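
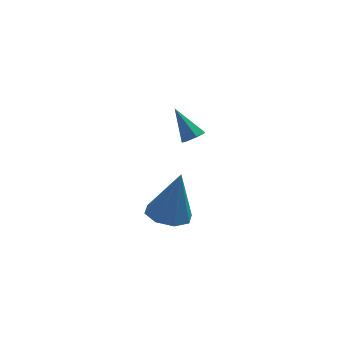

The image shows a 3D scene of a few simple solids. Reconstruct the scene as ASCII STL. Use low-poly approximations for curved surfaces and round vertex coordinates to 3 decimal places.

solid 
facet normal 0.418 -0.491 -0.764
outer loop
vertex 2.541 3.697 -3.864
vertex 2.087 3.436 -3.945
vertex 2.246 3.897 -4.154
endloop
endfacet
facet normal 0.492 0.865 0.096
outer loop
vertex 2.541 3.697 -3.864
vertex 2.246 3.897 -4.154
vertex 1.433 4.204 -2.755
endloop
endfacet
facet normal 0.420 -0.491 -0.763
outer loop
vertex 2.246 3.897 -4.154
vertex 2.087 3.436 -3.945
vertex 1.831 3.75 -4.288
endloop
endfacet
facet normal -0.219 0.919 -0.329
outer loop
vertex 2.246 3.897 -4.154
vertex 1.831 3.75 -4.288
vertex 1.433 4.204 -2.755
endloop
endfacet
facet normal 0.419 -0.492 -0.763
outer loop
vertex 1.831 3.75 -4.288
vertex 2.087 3.436 -3.945
vertex 1.609 3.367 -4.163
endloop
endfacet
facet normal -0.858 0.387 -0.337
outer loop
vertex 1.831 3.75 -4.288
vertex 1.609 3.367 -4.163
vertex 1.433 4.204 -2.755
endloop
endfacet
facet normal 0.419 -0.492 -0.763
outer loop
vertex 1.609 3.367 -4.163
vertex 2.087 3.436 -3.945
vertex 1.746 3.037 -3.875
endloop
endfacet
facet normal -0.943 -0.325 0.076
outer loop
vertex 1.609 3.367 -4.163
vertex 1.746 3.037 -3.875
vertex 1.433 4.204 -2.755
endloop
endfacet
facet normal 0.419 -0.492 -0.763
outer loop
vertex 1.746 3.037 -3.875
vertex 2.087 3.436 -3.945
vertex 2.14 3.007 -3.639
endloop
endfacet
facet normal -0.412 -0.686 0.600
outer loop
vertex 1.746 3.037 -3.875
vertex 2.14 3.007 -3.639
vertex 1.433 4.204 -2.755
endloop
endfacet
facet normal 0.420 -0.492 -0.763
outer loop
vertex 2.14 3.007 -3.639
vertex 2.087 3.436 -3.945
vertex 2.494 3.301 -3.634
endloop
endfacet
facet normal 0.338 -0.422 0.841
outer loop
vertex 2.14 3.007 -3.639
vertex 2.494 3.301 -3.634
vertex 1.433 4.204 -2.755
endloop
endfacet
facet normal 0.419 -0.493 -0.763
outer loop
vertex 2.494 3.301 -3.634
vertex 2.087 3.436 -3.945
vertex 2.541 3.697 -3.864
endloop
endfacet
facet normal 0.740 0.270 0.616
outer loop
vertex 2.494 3.301 -3.634
vertex 2.541 3.697 -3.864
vertex 1.433 4.204 -2.755
endloop
endfacet
facet normal -0.228 -0.053 -0.972
outer loop
vertex 1.233 -1.745 -4.938
vertex 0.534 -1.178 -4.805
vertex 1.413 -1.076 -5.017
endloop
endfacet
facet normal 0.957 -0.238 0.162
outer loop
vertex 1.233 -1.745 -4.938
vertex 1.413 -1.076 -5.017
vertex 1.026 -1.062 -2.715
endloop
endfacet
facet normal -0.228 -0.054 -0.972
outer loop
vertex 1.413 -1.076 -5.017
vertex 0.534 -1.178 -4.805
vertex 1.078 -0.468 -4.972
endloop
endfacet
facet normal 0.871 0.469 0.144
outer loop
vertex 1.413 -1.076 -5.017
vertex 1.078 -0.468 -4.972
vertex 1.026 -1.062 -2.715
endloop
endfacet
facet normal -0.228 -0.054 -0.972
outer loop
vertex 1.078 -0.468 -4.972
vertex 0.534 -1.178 -4.805
vertex 0.424 -0.275 -4.829
endloop
endfacet
facet normal 0.324 0.913 0.248
outer loop
vertex 1.078 -0.468 -4.972
vertex 0.424 -0.275 -4.829
vertex 1.026 -1.062 -2.715
endloop
endfacet
facet normal -0.228 -0.054 -0.972
outer loop
vertex 0.424 -0.275 -4.829
vertex 0.534 -1.178 -4.805
vertex -0.165 -0.611 -4.672
endloop
endfacet
facet normal -0.365 0.834 0.414
outer loop
vertex 0.424 -0.275 -4.829
vertex -0.165 -0.611 -4.672
vertex 1.026 -1.062 -2.715
endloop
endfacet
facet normal -0.229 -0.055 -0.972
outer loop
vertex -0.165 -0.611 -4.672
vertex 0.534 -1.178 -4.805
vertex -0.345 -1.279 -4.592
endloop
endfacet
facet normal -0.791 0.278 0.545
outer loop
vertex -0.165 -0.611 -4.672
vertex -0.345 -1.279 -4.592
vertex 1.026 -1.062 -2.715
endloop
endfacet
facet normal -0.229 -0.053 -0.972
outer loop
vertex -0.345 -1.279 -4.592
vertex 0.534 -1.178 -4.805
vertex -0.01 -1.888 -4.638
endloop
endfacet
facet normal -0.705 -0.430 0.564
outer loop
vertex -0.345 -1.279 -4.592
vertex -0.01 -1.888 -4.638
vertex 1.026 -1.062 -2.715
endloop
endfacet
facet normal -0.228 -0.054 -0.972
outer loop
vertex -0.01 -1.888 -4.638
vertex 0.534 -1.178 -4.805
vertex 0.644 -2.081 -4.781
endloop
endfacet
facet normal -0.157 -0.874 0.460
outer loop
vertex -0.01 -1.888 -4.638
vertex 0.644 -2.081 -4.781
vertex 1.026 -1.062 -2.715
endloop
endfacet
facet normal -0.228 -0.054 -0.972
outer loop
vertex 0.644 -2.081 -4.781
vertex 0.534 -1.178 -4.805
vertex 1.233 -1.745 -4.938
endloop
endfacet
facet normal 0.532 -0.795 0.294
outer loop
vertex 0.644 -2.081 -4.781
vertex 1.233 -1.745 -4.938
vertex 1.026 -1.062 -2.715
endloop
endfacet

endsolid


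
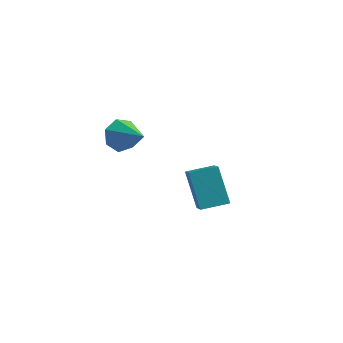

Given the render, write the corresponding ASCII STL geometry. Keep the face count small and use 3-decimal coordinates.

solid 
facet normal -0.889 0.270 -0.369
outer loop
vertex -3.094 -1.168 2.126
vertex -3.351 -1.346 2.615
vertex -3.139 -0.821 2.488
endloop
endfacet
facet normal 0.796 0.483 -0.364
outer loop
vertex -3.094 -1.168 2.126
vertex -3.139 -0.821 2.488
vertex -2.409 -1.634 3.005
endloop
endfacet
facet normal -0.890 0.270 -0.367
outer loop
vertex -3.139 -0.821 2.488
vertex -3.351 -1.346 2.615
vertex -3.343 -0.87 2.946
endloop
endfacet
facet normal 0.583 0.739 0.339
outer loop
vertex -3.139 -0.821 2.488
vertex -3.343 -0.87 2.946
vertex -2.409 -1.634 3.005
endloop
endfacet
facet normal -0.889 0.271 -0.368
outer loop
vertex -3.343 -0.87 2.946
vertex -3.351 -1.346 2.615
vertex -3.553 -1.277 3.154
endloop
endfacet
facet normal 0.227 0.348 0.910
outer loop
vertex -3.343 -0.87 2.946
vertex -3.553 -1.277 3.154
vertex -2.409 -1.634 3.005
endloop
endfacet
facet normal -0.889 0.273 -0.368
outer loop
vertex -3.553 -1.277 3.154
vertex -3.351 -1.346 2.615
vertex -3.612 -1.736 2.956
endloop
endfacet
facet normal -0.004 -0.396 0.918
outer loop
vertex -3.553 -1.277 3.154
vertex -3.612 -1.736 2.956
vertex -2.409 -1.634 3.005
endloop
endfacet
facet normal -0.889 0.273 -0.368
outer loop
vertex -3.612 -1.736 2.956
vertex -3.351 -1.346 2.615
vertex -3.474 -1.901 2.501
endloop
endfacet
facet normal 0.064 -0.932 0.357
outer loop
vertex -3.612 -1.736 2.956
vertex -3.474 -1.901 2.501
vertex -2.409 -1.634 3.005
endloop
endfacet
facet normal -0.889 0.273 -0.368
outer loop
vertex -3.474 -1.901 2.501
vertex -3.351 -1.346 2.615
vertex -3.244 -1.649 2.132
endloop
endfacet
facet normal 0.380 -0.857 -0.349
outer loop
vertex -3.474 -1.901 2.501
vertex -3.244 -1.649 2.132
vertex -2.409 -1.634 3.005
endloop
endfacet
facet normal -0.889 0.273 -0.368
outer loop
vertex -3.244 -1.649 2.132
vertex -3.351 -1.346 2.615
vertex -3.094 -1.168 2.126
endloop
endfacet
facet normal 0.706 -0.228 -0.671
outer loop
vertex -3.244 -1.649 2.132
vertex -3.094 -1.168 2.126
vertex -2.409 -1.634 3.005
endloop
endfacet
facet normal -0.569 0.670 -0.477
outer loop
vertex -3.162 1.696 -0.409
vertex -2.545 2.321 -0.267
vertex -2.561 1.369 -1.584
endloop
endfacet
facet normal -0.694 -0.702 -0.160
outer loop
vertex -2.095 0.819 -1.193
vertex -3.162 1.696 -0.409
vertex -2.561 1.369 -1.584
endloop
endfacet
facet normal -0.569 0.670 -0.477
outer loop
vertex -2.561 1.369 -1.584
vertex -2.545 2.321 -0.267
vertex -1.944 1.994 -1.442
endloop
endfacet
facet normal 0.442 -0.240 -0.864
outer loop
vertex -1.944 1.994 -1.442
vertex -2.095 0.819 -1.193
vertex -2.561 1.369 -1.584
endloop
endfacet
facet normal -0.442 0.240 0.864
outer loop
vertex -3.162 1.696 -0.409
vertex -2.079 1.771 0.124
vertex -2.545 2.321 -0.267
endloop
endfacet
facet normal -0.694 -0.702 -0.160
outer loop
vertex -2.696 1.146 -0.018
vertex -3.162 1.696 -0.409
vertex -2.095 0.819 -1.193
endloop
endfacet
facet normal -0.442 0.240 0.864
outer loop
vertex -2.696 1.146 -0.018
vertex -2.079 1.771 0.124
vertex -3.162 1.696 -0.409
endloop
endfacet
facet normal 0.694 0.702 0.160
outer loop
vertex -2.545 2.321 -0.267
vertex -2.079 1.771 0.124
vertex -1.944 1.994 -1.442
endloop
endfacet
facet normal 0.442 -0.240 -0.864
outer loop
vertex -1.478 1.444 -1.051
vertex -2.095 0.819 -1.193
vertex -1.944 1.994 -1.442
endloop
endfacet
facet normal 0.694 0.702 0.160
outer loop
vertex -1.944 1.994 -1.442
vertex -2.079 1.771 0.124
vertex -1.478 1.444 -1.051
endloop
endfacet
facet normal 0.569 -0.670 0.477
outer loop
vertex -1.478 1.444 -1.051
vertex -2.696 1.146 -0.018
vertex -2.095 0.819 -1.193
endloop
endfacet
facet normal 0.569 -0.670 0.477
outer loop
vertex -2.079 1.771 0.124
vertex -2.696 1.146 -0.018
vertex -1.478 1.444 -1.051
endloop
endfacet

endsolid


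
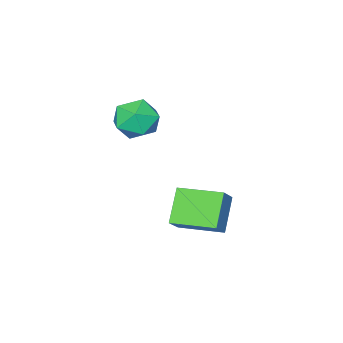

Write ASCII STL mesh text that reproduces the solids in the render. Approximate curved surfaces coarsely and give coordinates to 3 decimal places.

solid 
facet normal -0.586 -0.385 0.713
outer loop
vertex -1.357 -1.403 -1.371
vertex -2.364 0.476 -1.183
vertex -2.215 -1.772 -2.275
endloop
endfacet
facet normal 0.470 -0.878 -0.088
outer loop
vertex -1.096 -1.036 -3.637
vertex -1.357 -1.403 -1.371
vertex -2.215 -1.772 -2.275
endloop
endfacet
facet normal -0.586 -0.385 0.713
outer loop
vertex -2.215 -1.772 -2.275
vertex -2.364 0.476 -1.183
vertex -3.222 0.107 -2.087
endloop
endfacet
facet normal -0.660 -0.284 -0.696
outer loop
vertex -3.222 0.107 -2.087
vertex -1.096 -1.036 -3.637
vertex -2.215 -1.772 -2.275
endloop
endfacet
facet normal 0.660 0.284 0.696
outer loop
vertex -1.357 -1.403 -1.371
vertex -1.245 1.212 -2.545
vertex -2.364 0.476 -1.183
endloop
endfacet
facet normal 0.470 -0.878 -0.088
outer loop
vertex -0.238 -0.667 -2.733
vertex -1.357 -1.403 -1.371
vertex -1.096 -1.036 -3.637
endloop
endfacet
facet normal 0.660 0.284 0.696
outer loop
vertex -0.238 -0.667 -2.733
vertex -1.245 1.212 -2.545
vertex -1.357 -1.403 -1.371
endloop
endfacet
facet normal -0.470 0.878 0.088
outer loop
vertex -2.364 0.476 -1.183
vertex -1.245 1.212 -2.545
vertex -3.222 0.107 -2.087
endloop
endfacet
facet normal -0.660 -0.284 -0.696
outer loop
vertex -2.103 0.843 -3.449
vertex -1.096 -1.036 -3.637
vertex -3.222 0.107 -2.087
endloop
endfacet
facet normal -0.470 0.878 0.088
outer loop
vertex -3.222 0.107 -2.087
vertex -1.245 1.212 -2.545
vertex -2.103 0.843 -3.449
endloop
endfacet
facet normal 0.586 0.385 -0.713
outer loop
vertex -2.103 0.843 -3.449
vertex -0.238 -0.667 -2.733
vertex -1.096 -1.036 -3.637
endloop
endfacet
facet normal 0.586 0.385 -0.713
outer loop
vertex -1.245 1.212 -2.545
vertex -0.238 -0.667 -2.733
vertex -2.103 0.843 -3.449
endloop
endfacet
facet normal 0.253 -0.032 0.967
outer loop
vertex -0.044 -2.553 3.296
vertex -1.022 -3.164 3.532
vertex -0.028 -3.73 3.253
endloop
endfacet
facet normal 0.834 -0.009 0.552
outer loop
vertex -0.044 -2.553 3.296
vertex -0.028 -3.73 3.253
vertex 0.527 -3.102 2.425
endloop
endfacet
facet normal 0.798 0.583 0.156
outer loop
vertex -0.044 -2.553 3.296
vertex 0.527 -3.102 2.425
vertex -0.124 -2.149 2.193
endloop
endfacet
facet normal 0.196 0.925 0.325
outer loop
vertex -0.044 -2.553 3.296
vertex -0.124 -2.149 2.193
vertex -1.082 -2.187 2.878
endloop
endfacet
facet normal -0.141 0.545 0.827
outer loop
vertex -0.044 -2.553 3.296
vertex -1.082 -2.187 2.878
vertex -1.022 -3.164 3.532
endloop
endfacet
facet normal 0.814 -0.571 0.113
outer loop
vertex 0.527 -3.102 2.425
vertex -0.028 -3.73 3.253
vertex -0.098 -4.053 2.122
endloop
endfacet
facet normal -0.126 -0.608 0.784
outer loop
vertex -0.028 -3.73 3.253
vertex -1.022 -3.164 3.532
vertex -1.056 -4.091 2.807
endloop
endfacet
facet normal -0.765 0.325 0.556
outer loop
vertex -1.022 -3.164 3.532
vertex -1.082 -2.187 2.878
vertex -1.707 -3.138 2.575
endloop
endfacet
facet normal -0.220 0.942 -0.255
outer loop
vertex -1.082 -2.187 2.878
vertex -0.124 -2.149 2.193
vertex -1.152 -2.51 1.747
endloop
endfacet
facet normal 0.755 0.387 -0.530
outer loop
vertex -0.124 -2.149 2.193
vertex 0.527 -3.102 2.425
vertex -0.158 -3.076 1.468
endloop
endfacet
facet normal -0.196 -0.925 -0.325
outer loop
vertex -1.136 -3.687 1.704
vertex -0.098 -4.053 2.122
vertex -1.056 -4.091 2.807
endloop
endfacet
facet normal -0.798 -0.583 -0.156
outer loop
vertex -1.136 -3.687 1.704
vertex -1.056 -4.091 2.807
vertex -1.707 -3.138 2.575
endloop
endfacet
facet normal -0.834 0.009 -0.552
outer loop
vertex -1.136 -3.687 1.704
vertex -1.707 -3.138 2.575
vertex -1.152 -2.51 1.747
endloop
endfacet
facet normal -0.253 0.032 -0.967
outer loop
vertex -1.136 -3.687 1.704
vertex -1.152 -2.51 1.747
vertex -0.158 -3.076 1.468
endloop
endfacet
facet normal 0.141 -0.545 -0.827
outer loop
vertex -1.136 -3.687 1.704
vertex -0.158 -3.076 1.468
vertex -0.098 -4.053 2.122
endloop
endfacet
facet normal 0.220 -0.942 0.255
outer loop
vertex -1.056 -4.091 2.807
vertex -0.098 -4.053 2.122
vertex -0.028 -3.73 3.253
endloop
endfacet
facet normal -0.755 -0.387 0.530
outer loop
vertex -1.707 -3.138 2.575
vertex -1.056 -4.091 2.807
vertex -1.022 -3.164 3.532
endloop
endfacet
facet normal -0.814 0.571 -0.113
outer loop
vertex -1.152 -2.51 1.747
vertex -1.707 -3.138 2.575
vertex -1.082 -2.187 2.878
endloop
endfacet
facet normal 0.126 0.608 -0.784
outer loop
vertex -0.158 -3.076 1.468
vertex -1.152 -2.51 1.747
vertex -0.124 -2.149 2.193
endloop
endfacet
facet normal 0.765 -0.325 -0.556
outer loop
vertex -0.098 -4.053 2.122
vertex -0.158 -3.076 1.468
vertex 0.527 -3.102 2.425
endloop
endfacet

endsolid


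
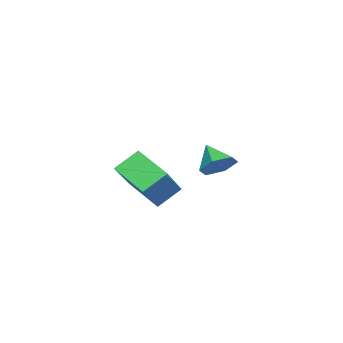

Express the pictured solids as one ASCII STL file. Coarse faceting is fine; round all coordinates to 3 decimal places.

solid 
facet normal -0.551 0.585 0.596
outer loop
vertex 0.6 -3.593 2.067
vertex 2.214 -3.595 3.562
vertex 1.236 -2.295 1.381
endloop
endfacet
facet normal -0.734 0.001 -0.679
outer loop
vertex 1.886 -2.985 0.678
vertex 0.6 -3.593 2.067
vertex 1.236 -2.295 1.381
endloop
endfacet
facet normal -0.551 0.585 0.596
outer loop
vertex 1.236 -2.295 1.381
vertex 2.214 -3.595 3.562
vertex 2.85 -2.297 2.876
endloop
endfacet
facet normal 0.398 0.811 -0.428
outer loop
vertex 2.85 -2.297 2.876
vertex 1.886 -2.985 0.678
vertex 1.236 -2.295 1.381
endloop
endfacet
facet normal -0.398 -0.811 0.428
outer loop
vertex 0.6 -3.593 2.067
vertex 2.864 -4.285 2.859
vertex 2.214 -3.595 3.562
endloop
endfacet
facet normal -0.734 0.001 -0.679
outer loop
vertex 1.25 -4.283 1.364
vertex 0.6 -3.593 2.067
vertex 1.886 -2.985 0.678
endloop
endfacet
facet normal -0.398 -0.811 0.428
outer loop
vertex 1.25 -4.283 1.364
vertex 2.864 -4.285 2.859
vertex 0.6 -3.593 2.067
endloop
endfacet
facet normal 0.734 -0.001 0.679
outer loop
vertex 2.214 -3.595 3.562
vertex 2.864 -4.285 2.859
vertex 2.85 -2.297 2.876
endloop
endfacet
facet normal 0.398 0.811 -0.428
outer loop
vertex 3.5 -2.987 2.173
vertex 1.886 -2.985 0.678
vertex 2.85 -2.297 2.876
endloop
endfacet
facet normal 0.734 -0.001 0.679
outer loop
vertex 2.85 -2.297 2.876
vertex 2.864 -4.285 2.859
vertex 3.5 -2.987 2.173
endloop
endfacet
facet normal 0.551 -0.585 -0.596
outer loop
vertex 3.5 -2.987 2.173
vertex 1.25 -4.283 1.364
vertex 1.886 -2.985 0.678
endloop
endfacet
facet normal 0.551 -0.585 -0.596
outer loop
vertex 2.864 -4.285 2.859
vertex 1.25 -4.283 1.364
vertex 3.5 -2.987 2.173
endloop
endfacet
facet normal 0.550 0.575 -0.606
outer loop
vertex -1.417 -2.448 1.135
vertex -1.949 -1.844 1.225
vertex -1.321 -1.91 1.733
endloop
endfacet
facet normal 0.448 -0.699 0.557
outer loop
vertex -1.417 -2.448 1.135
vertex -1.321 -1.91 1.733
vertex -2.631 -2.556 1.975
endloop
endfacet
facet normal 0.550 0.575 -0.606
outer loop
vertex -1.321 -1.91 1.733
vertex -1.949 -1.844 1.225
vertex -1.853 -1.306 1.823
endloop
endfacet
facet normal 0.177 0.009 0.984
outer loop
vertex -1.321 -1.91 1.733
vertex -1.853 -1.306 1.823
vertex -2.631 -2.556 1.975
endloop
endfacet
facet normal 0.552 0.574 -0.605
outer loop
vertex -1.853 -1.306 1.823
vertex -1.949 -1.844 1.225
vertex -2.48 -1.239 1.314
endloop
endfacet
facet normal -0.542 0.426 0.724
outer loop
vertex -1.853 -1.306 1.823
vertex -2.48 -1.239 1.314
vertex -2.631 -2.556 1.975
endloop
endfacet
facet normal 0.551 0.573 -0.606
outer loop
vertex -2.48 -1.239 1.314
vertex -1.949 -1.844 1.225
vertex -2.576 -1.778 0.717
endloop
endfacet
facet normal -0.990 0.133 0.039
outer loop
vertex -2.48 -1.239 1.314
vertex -2.576 -1.778 0.717
vertex -2.631 -2.556 1.975
endloop
endfacet
facet normal 0.551 0.575 -0.605
outer loop
vertex -2.576 -1.778 0.717
vertex -1.949 -1.844 1.225
vertex -2.044 -2.382 0.627
endloop
endfacet
facet normal -0.720 -0.576 -0.388
outer loop
vertex -2.576 -1.778 0.717
vertex -2.044 -2.382 0.627
vertex -2.631 -2.556 1.975
endloop
endfacet
facet normal 0.551 0.575 -0.605
outer loop
vertex -2.044 -2.382 0.627
vertex -1.949 -1.844 1.225
vertex -1.417 -2.448 1.135
endloop
endfacet
facet normal -0.000 -0.992 -0.128
outer loop
vertex -2.044 -2.382 0.627
vertex -1.417 -2.448 1.135
vertex -2.631 -2.556 1.975
endloop
endfacet

endsolid


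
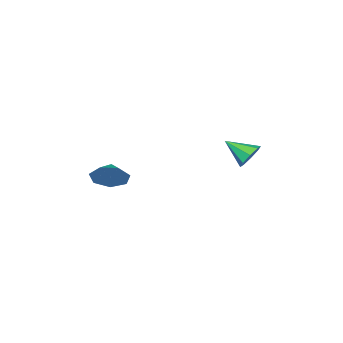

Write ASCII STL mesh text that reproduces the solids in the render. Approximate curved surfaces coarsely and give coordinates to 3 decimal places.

solid 
facet normal -0.188 0.846 -0.499
outer loop
vertex -2.447 4.682 0.473
vertex -3.262 4.551 0.558
vertex -2.681 4.943 1.003
endloop
endfacet
facet normal 0.903 -0.055 0.426
outer loop
vertex -2.447 4.682 0.473
vertex -2.681 4.943 1.003
vertex -2.958 3.189 1.362
endloop
endfacet
facet normal -0.188 0.846 -0.499
outer loop
vertex -2.681 4.943 1.003
vertex -3.262 4.551 0.558
vertex -3.255 4.974 1.272
endloop
endfacet
facet normal 0.427 0.116 0.897
outer loop
vertex -2.681 4.943 1.003
vertex -3.255 4.974 1.272
vertex -2.958 3.189 1.362
endloop
endfacet
facet normal -0.189 0.846 -0.499
outer loop
vertex -3.255 4.974 1.272
vertex -3.262 4.551 0.558
vertex -3.834 4.757 1.123
endloop
endfacet
facet normal -0.252 0.007 0.968
outer loop
vertex -3.255 4.974 1.272
vertex -3.834 4.757 1.123
vertex -2.958 3.189 1.362
endloop
endfacet
facet normal -0.189 0.845 -0.500
outer loop
vertex -3.834 4.757 1.123
vertex -3.262 4.551 0.558
vertex -4.077 4.419 0.643
endloop
endfacet
facet normal -0.735 -0.320 0.597
outer loop
vertex -3.834 4.757 1.123
vertex -4.077 4.419 0.643
vertex -2.958 3.189 1.362
endloop
endfacet
facet normal -0.189 0.846 -0.499
outer loop
vertex -4.077 4.419 0.643
vertex -3.262 4.551 0.558
vertex -3.843 4.159 0.114
endloop
endfacet
facet normal -0.740 -0.672 0.003
outer loop
vertex -4.077 4.419 0.643
vertex -3.843 4.159 0.114
vertex -2.958 3.189 1.362
endloop
endfacet
facet normal -0.189 0.846 -0.499
outer loop
vertex -3.843 4.159 0.114
vertex -3.262 4.551 0.558
vertex -3.268 4.128 -0.156
endloop
endfacet
facet normal -0.265 -0.843 -0.468
outer loop
vertex -3.843 4.159 0.114
vertex -3.268 4.128 -0.156
vertex -2.958 3.189 1.362
endloop
endfacet
facet normal -0.189 0.846 -0.499
outer loop
vertex -3.268 4.128 -0.156
vertex -3.262 4.551 0.558
vertex -2.69 4.345 -0.007
endloop
endfacet
facet normal 0.414 -0.734 -0.538
outer loop
vertex -3.268 4.128 -0.156
vertex -2.69 4.345 -0.007
vertex -2.958 3.189 1.362
endloop
endfacet
facet normal -0.188 0.846 -0.499
outer loop
vertex -2.69 4.345 -0.007
vertex -3.262 4.551 0.558
vertex -2.447 4.682 0.473
endloop
endfacet
facet normal 0.898 -0.407 -0.168
outer loop
vertex -2.69 4.345 -0.007
vertex -2.447 4.682 0.473
vertex -2.958 3.189 1.362
endloop
endfacet
facet normal 0.746 0.512 -0.425
outer loop
vertex -0.333 -2.758 -1.336
vertex -0.935 -2.628 -2.235
vertex -0.877 -1.984 -1.358
endloop
endfacet
facet normal -0.261 -0.156 0.953
outer loop
vertex -0.333 -2.758 -1.336
vertex -0.877 -1.984 -1.358
vertex -1.725 -3.172 -1.785
endloop
endfacet
facet normal 0.746 0.512 -0.425
outer loop
vertex -0.877 -1.984 -1.358
vertex -0.935 -2.628 -2.235
vertex -1.464 -1.696 -2.041
endloop
endfacet
facet normal -0.684 0.240 0.689
outer loop
vertex -0.877 -1.984 -1.358
vertex -1.464 -1.696 -2.041
vertex -1.725 -3.172 -1.785
endloop
endfacet
facet normal 0.746 0.512 -0.426
outer loop
vertex -1.464 -1.696 -2.041
vertex -0.935 -2.628 -2.235
vertex -1.653 -2.11 -2.87
endloop
endfacet
facet normal -0.973 0.194 0.125
outer loop
vertex -1.464 -1.696 -2.041
vertex -1.653 -2.11 -2.87
vertex -1.725 -3.172 -1.785
endloop
endfacet
facet normal 0.746 0.513 -0.425
outer loop
vertex -1.653 -2.11 -2.87
vertex -0.935 -2.628 -2.235
vertex -1.3 -2.914 -3.222
endloop
endfacet
facet normal -0.912 -0.262 -0.317
outer loop
vertex -1.653 -2.11 -2.87
vertex -1.3 -2.914 -3.222
vertex -1.725 -3.172 -1.785
endloop
endfacet
facet normal 0.747 0.512 -0.425
outer loop
vertex -1.3 -2.914 -3.222
vertex -0.935 -2.628 -2.235
vertex -0.673 -3.503 -2.83
endloop
endfacet
facet normal -0.546 -0.782 -0.302
outer loop
vertex -1.3 -2.914 -3.222
vertex -0.673 -3.503 -2.83
vertex -1.725 -3.172 -1.785
endloop
endfacet
facet normal 0.746 0.513 -0.425
outer loop
vertex -0.673 -3.503 -2.83
vertex -0.935 -2.628 -2.235
vertex -0.242 -3.434 -1.991
endloop
endfacet
facet normal -0.151 -0.976 0.158
outer loop
vertex -0.673 -3.503 -2.83
vertex -0.242 -3.434 -1.991
vertex -1.725 -3.172 -1.785
endloop
endfacet
facet normal 0.746 0.513 -0.425
outer loop
vertex -0.242 -3.434 -1.991
vertex -0.935 -2.628 -2.235
vertex -0.333 -2.758 -1.336
endloop
endfacet
facet normal -0.024 -0.697 0.716
outer loop
vertex -0.242 -3.434 -1.991
vertex -0.333 -2.758 -1.336
vertex -1.725 -3.172 -1.785
endloop
endfacet

endsolid


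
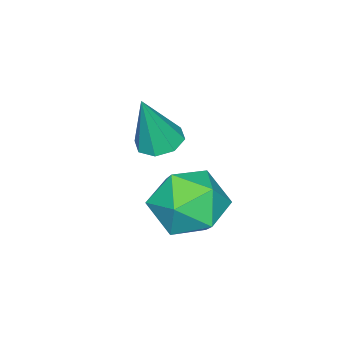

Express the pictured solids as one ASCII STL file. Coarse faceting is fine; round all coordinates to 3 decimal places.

solid 
facet normal -0.971 0.232 0.051
outer loop
vertex 1.429 2.428 -3.201
vertex 1.204 1.556 -3.524
vertex 1.29 1.71 -2.584
endloop
endfacet
facet normal -0.599 0.586 0.547
outer loop
vertex 1.429 2.428 -3.201
vertex 1.29 1.71 -2.584
vertex 2.012 2.323 -2.45
endloop
endfacet
facet normal -0.100 0.972 0.213
outer loop
vertex 1.429 2.428 -3.201
vertex 2.012 2.323 -2.45
vertex 2.373 2.548 -3.307
endloop
endfacet
facet normal -0.164 0.857 -0.488
outer loop
vertex 1.429 2.428 -3.201
vertex 2.373 2.548 -3.307
vertex 1.873 2.074 -3.971
endloop
endfacet
facet normal -0.703 0.399 -0.589
outer loop
vertex 1.429 2.428 -3.201
vertex 1.873 2.074 -3.971
vertex 1.204 1.556 -3.524
endloop
endfacet
facet normal -0.267 0.106 0.958
outer loop
vertex 2.012 2.323 -2.45
vertex 1.29 1.71 -2.584
vertex 2.147 1.386 -2.309
endloop
endfacet
facet normal -0.871 -0.466 0.156
outer loop
vertex 1.29 1.71 -2.584
vertex 1.204 1.556 -3.524
vertex 1.647 0.912 -2.973
endloop
endfacet
facet normal -0.436 -0.195 -0.879
outer loop
vertex 1.204 1.556 -3.524
vertex 1.873 2.074 -3.971
vertex 2.008 1.137 -3.83
endloop
endfacet
facet normal 0.436 0.544 -0.717
outer loop
vertex 1.873 2.074 -3.971
vertex 2.373 2.548 -3.307
vertex 2.73 1.75 -3.696
endloop
endfacet
facet normal 0.540 0.730 0.419
outer loop
vertex 2.373 2.548 -3.307
vertex 2.012 2.323 -2.45
vertex 2.816 1.904 -2.756
endloop
endfacet
facet normal 0.164 -0.857 0.488
outer loop
vertex 2.591 1.032 -3.079
vertex 2.147 1.386 -2.309
vertex 1.647 0.912 -2.973
endloop
endfacet
facet normal 0.100 -0.972 -0.213
outer loop
vertex 2.591 1.032 -3.079
vertex 1.647 0.912 -2.973
vertex 2.008 1.137 -3.83
endloop
endfacet
facet normal 0.599 -0.586 -0.547
outer loop
vertex 2.591 1.032 -3.079
vertex 2.008 1.137 -3.83
vertex 2.73 1.75 -3.696
endloop
endfacet
facet normal 0.971 -0.232 -0.051
outer loop
vertex 2.591 1.032 -3.079
vertex 2.73 1.75 -3.696
vertex 2.816 1.904 -2.756
endloop
endfacet
facet normal 0.703 -0.399 0.589
outer loop
vertex 2.591 1.032 -3.079
vertex 2.816 1.904 -2.756
vertex 2.147 1.386 -2.309
endloop
endfacet
facet normal -0.436 -0.544 0.717
outer loop
vertex 1.647 0.912 -2.973
vertex 2.147 1.386 -2.309
vertex 1.29 1.71 -2.584
endloop
endfacet
facet normal -0.540 -0.730 -0.419
outer loop
vertex 2.008 1.137 -3.83
vertex 1.647 0.912 -2.973
vertex 1.204 1.556 -3.524
endloop
endfacet
facet normal 0.267 -0.106 -0.958
outer loop
vertex 2.73 1.75 -3.696
vertex 2.008 1.137 -3.83
vertex 1.873 2.074 -3.971
endloop
endfacet
facet normal 0.871 0.466 -0.156
outer loop
vertex 2.816 1.904 -2.756
vertex 2.73 1.75 -3.696
vertex 2.373 2.548 -3.307
endloop
endfacet
facet normal 0.436 0.195 0.879
outer loop
vertex 2.147 1.386 -2.309
vertex 2.816 1.904 -2.756
vertex 2.012 2.323 -2.45
endloop
endfacet
facet normal -0.286 0.112 -0.952
outer loop
vertex 2.016 0.885 -2.023
vertex 1.517 0.663 -1.899
vertex 1.73 1.181 -1.902
endloop
endfacet
facet normal 0.744 0.639 0.196
outer loop
vertex 2.016 0.885 -2.023
vertex 1.73 1.181 -1.902
vertex 1.943 0.497 -0.481
endloop
endfacet
facet normal -0.285 0.112 -0.952
outer loop
vertex 1.73 1.181 -1.902
vertex 1.517 0.663 -1.899
vertex 1.319 1.173 -1.78
endloop
endfacet
facet normal 0.107 0.902 0.418
outer loop
vertex 1.73 1.181 -1.902
vertex 1.319 1.173 -1.78
vertex 1.943 0.497 -0.481
endloop
endfacet
facet normal -0.286 0.111 -0.952
outer loop
vertex 1.319 1.173 -1.78
vertex 1.517 0.663 -1.899
vertex 1.024 0.867 -1.727
endloop
endfacet
facet normal -0.535 0.616 0.578
outer loop
vertex 1.319 1.173 -1.78
vertex 1.024 0.867 -1.727
vertex 1.943 0.497 -0.481
endloop
endfacet
facet normal -0.286 0.111 -0.952
outer loop
vertex 1.024 0.867 -1.727
vertex 1.517 0.663 -1.899
vertex 1.018 0.441 -1.775
endloop
endfacet
facet normal -0.811 -0.054 0.582
outer loop
vertex 1.024 0.867 -1.727
vertex 1.018 0.441 -1.775
vertex 1.943 0.497 -0.481
endloop
endfacet
facet normal -0.286 0.112 -0.952
outer loop
vertex 1.018 0.441 -1.775
vertex 1.517 0.663 -1.899
vertex 1.304 0.145 -1.896
endloop
endfacet
facet normal -0.556 -0.712 0.428
outer loop
vertex 1.018 0.441 -1.775
vertex 1.304 0.145 -1.896
vertex 1.943 0.497 -0.481
endloop
endfacet
facet normal -0.285 0.112 -0.952
outer loop
vertex 1.304 0.145 -1.896
vertex 1.517 0.663 -1.899
vertex 1.715 0.153 -2.018
endloop
endfacet
facet normal 0.080 -0.975 0.206
outer loop
vertex 1.304 0.145 -1.896
vertex 1.715 0.153 -2.018
vertex 1.943 0.497 -0.481
endloop
endfacet
facet normal -0.286 0.111 -0.952
outer loop
vertex 1.715 0.153 -2.018
vertex 1.517 0.663 -1.899
vertex 2.01 0.459 -2.071
endloop
endfacet
facet normal 0.723 -0.689 0.047
outer loop
vertex 1.715 0.153 -2.018
vertex 2.01 0.459 -2.071
vertex 1.943 0.497 -0.481
endloop
endfacet
facet normal -0.286 0.111 -0.952
outer loop
vertex 2.01 0.459 -2.071
vertex 1.517 0.663 -1.899
vertex 2.016 0.885 -2.023
endloop
endfacet
facet normal 0.999 -0.019 0.043
outer loop
vertex 2.01 0.459 -2.071
vertex 2.016 0.885 -2.023
vertex 1.943 0.497 -0.481
endloop
endfacet

endsolid


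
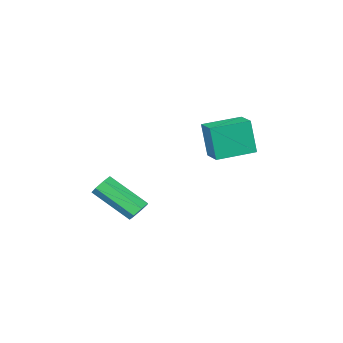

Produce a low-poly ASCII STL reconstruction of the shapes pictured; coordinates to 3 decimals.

solid 
facet normal -0.926 0.364 0.096
outer loop
vertex -5.037 -0.12 2.821
vertex -4.608 0.912 3.045
vertex -5.064 0.269 1.075
endloop
endfacet
facet normal -0.376 -0.906 -0.196
outer loop
vertex -3.332 -0.412 0.895
vertex -5.037 -0.12 2.821
vertex -5.064 0.269 1.075
endloop
endfacet
facet normal -0.926 0.364 0.096
outer loop
vertex -5.064 0.269 1.075
vertex -4.608 0.912 3.045
vertex -4.635 1.302 1.298
endloop
endfacet
facet normal -0.016 0.217 -0.976
outer loop
vertex -4.635 1.302 1.298
vertex -3.332 -0.412 0.895
vertex -5.064 0.269 1.075
endloop
endfacet
facet normal 0.016 -0.218 0.976
outer loop
vertex -5.037 -0.12 2.821
vertex -2.876 0.231 2.865
vertex -4.608 0.912 3.045
endloop
endfacet
facet normal -0.377 -0.905 -0.196
outer loop
vertex -3.305 -0.802 2.642
vertex -5.037 -0.12 2.821
vertex -3.332 -0.412 0.895
endloop
endfacet
facet normal 0.015 -0.217 0.976
outer loop
vertex -3.305 -0.802 2.642
vertex -2.876 0.231 2.865
vertex -5.037 -0.12 2.821
endloop
endfacet
facet normal 0.376 0.905 0.196
outer loop
vertex -4.608 0.912 3.045
vertex -2.876 0.231 2.865
vertex -4.635 1.302 1.298
endloop
endfacet
facet normal -0.015 0.218 -0.976
outer loop
vertex -2.903 0.62 1.119
vertex -3.332 -0.412 0.895
vertex -4.635 1.302 1.298
endloop
endfacet
facet normal 0.377 0.905 0.196
outer loop
vertex -4.635 1.302 1.298
vertex -2.876 0.231 2.865
vertex -2.903 0.62 1.119
endloop
endfacet
facet normal 0.926 -0.364 -0.096
outer loop
vertex -2.903 0.62 1.119
vertex -3.305 -0.802 2.642
vertex -3.332 -0.412 0.895
endloop
endfacet
facet normal 0.926 -0.364 -0.095
outer loop
vertex -2.876 0.231 2.865
vertex -3.305 -0.802 2.642
vertex -2.903 0.62 1.119
endloop
endfacet
facet normal -0.343 0.737 -0.582
outer loop
vertex 1.27 -0.132 -1.37
vertex 0.799 -0.074 -1.019
vertex 1.321 0.198 -0.982
endloop
endfacet
facet normal 0.934 0.202 -0.295
outer loop
vertex 1.27 -0.132 -1.37
vertex 1.321 0.198 -0.982
vertex 2.012 -1.724 -0.112
endloop
endfacet
facet normal 0.934 0.202 -0.295
outer loop
vertex 2.012 -1.724 -0.112
vertex 1.321 0.198 -0.982
vertex 2.063 -1.393 0.276
endloop
endfacet
facet normal 0.344 -0.736 0.583
outer loop
vertex 2.012 -1.724 -0.112
vertex 2.063 -1.393 0.276
vertex 1.541 -1.666 0.239
endloop
endfacet
facet normal -0.343 0.737 -0.582
outer loop
vertex 1.321 0.198 -0.982
vertex 0.799 -0.074 -1.019
vertex 0.979 0.323 -0.622
endloop
endfacet
facet normal 0.660 0.631 0.408
outer loop
vertex 1.321 0.198 -0.982
vertex 0.979 0.323 -0.622
vertex 2.063 -1.393 0.276
endloop
endfacet
facet normal 0.660 0.631 0.408
outer loop
vertex 2.063 -1.393 0.276
vertex 0.979 0.323 -0.622
vertex 1.721 -1.268 0.636
endloop
endfacet
facet normal 0.344 -0.737 0.582
outer loop
vertex 2.063 -1.393 0.276
vertex 1.721 -1.268 0.636
vertex 1.541 -1.666 0.239
endloop
endfacet
facet normal -0.343 0.737 -0.582
outer loop
vertex 0.979 0.323 -0.622
vertex 0.799 -0.074 -1.019
vertex 0.502 0.149 -0.561
endloop
endfacet
facet normal -0.110 0.584 0.804
outer loop
vertex 0.979 0.323 -0.622
vertex 0.502 0.149 -0.561
vertex 1.721 -1.268 0.636
endloop
endfacet
facet normal -0.111 0.584 0.804
outer loop
vertex 1.721 -1.268 0.636
vertex 0.502 0.149 -0.561
vertex 1.244 -1.443 0.697
endloop
endfacet
facet normal 0.345 -0.736 0.582
outer loop
vertex 1.721 -1.268 0.636
vertex 1.244 -1.443 0.697
vertex 1.541 -1.666 0.239
endloop
endfacet
facet normal -0.344 0.737 -0.582
outer loop
vertex 0.502 0.149 -0.561
vertex 0.799 -0.074 -1.019
vertex 0.248 -0.193 -0.844
endloop
endfacet
facet normal -0.797 0.099 0.596
outer loop
vertex 0.502 0.149 -0.561
vertex 0.248 -0.193 -0.844
vertex 1.244 -1.443 0.697
endloop
endfacet
facet normal -0.798 0.098 0.595
outer loop
vertex 1.244 -1.443 0.697
vertex 0.248 -0.193 -0.844
vertex 0.99 -1.785 0.413
endloop
endfacet
facet normal 0.343 -0.738 0.582
outer loop
vertex 1.244 -1.443 0.697
vertex 0.99 -1.785 0.413
vertex 1.541 -1.666 0.239
endloop
endfacet
facet normal -0.344 0.737 -0.581
outer loop
vertex 0.248 -0.193 -0.844
vertex 0.799 -0.074 -1.019
vertex 0.409 -0.446 -1.26
endloop
endfacet
facet normal -0.885 -0.461 -0.062
outer loop
vertex 0.248 -0.193 -0.844
vertex 0.409 -0.446 -1.26
vertex 0.99 -1.785 0.413
endloop
endfacet
facet normal -0.885 -0.461 -0.062
outer loop
vertex 0.99 -1.785 0.413
vertex 0.409 -0.446 -1.26
vertex 1.151 -2.038 -0.002
endloop
endfacet
facet normal 0.343 -0.737 0.582
outer loop
vertex 0.99 -1.785 0.413
vertex 1.151 -2.038 -0.002
vertex 1.541 -1.666 0.239
endloop
endfacet
facet normal -0.342 0.737 -0.583
outer loop
vertex 0.409 -0.446 -1.26
vertex 0.799 -0.074 -1.019
vertex 0.864 -0.419 -1.493
endloop
endfacet
facet normal -0.305 -0.674 -0.673
outer loop
vertex 0.409 -0.446 -1.26
vertex 0.864 -0.419 -1.493
vertex 1.151 -2.038 -0.002
endloop
endfacet
facet normal -0.305 -0.674 -0.673
outer loop
vertex 1.151 -2.038 -0.002
vertex 0.864 -0.419 -1.493
vertex 1.606 -2.01 -0.236
endloop
endfacet
facet normal 0.344 -0.737 0.581
outer loop
vertex 1.151 -2.038 -0.002
vertex 1.606 -2.01 -0.236
vertex 1.541 -1.666 0.239
endloop
endfacet
facet normal -0.344 0.736 -0.583
outer loop
vertex 0.864 -0.419 -1.493
vertex 0.799 -0.074 -1.019
vertex 1.27 -0.132 -1.37
endloop
endfacet
facet normal 0.503 -0.379 -0.777
outer loop
vertex 0.864 -0.419 -1.493
vertex 1.27 -0.132 -1.37
vertex 1.606 -2.01 -0.236
endloop
endfacet
facet normal 0.504 -0.379 -0.776
outer loop
vertex 1.606 -2.01 -0.236
vertex 1.27 -0.132 -1.37
vertex 2.012 -1.724 -0.112
endloop
endfacet
facet normal 0.342 -0.738 0.581
outer loop
vertex 1.606 -2.01 -0.236
vertex 2.012 -1.724 -0.112
vertex 1.541 -1.666 0.239
endloop
endfacet

endsolid


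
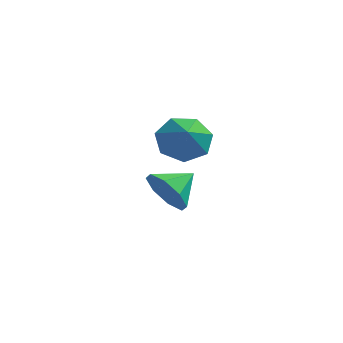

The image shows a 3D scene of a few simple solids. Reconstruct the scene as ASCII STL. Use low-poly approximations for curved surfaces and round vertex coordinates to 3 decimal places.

solid 
facet normal -0.263 0.677 -0.687
outer loop
vertex -1.694 -2.189 3.58
vertex -2.578 -2.625 3.489
vertex -2.309 -1.896 4.104
endloop
endfacet
facet normal 0.663 0.059 0.746
outer loop
vertex -1.694 -2.189 3.58
vertex -2.309 -1.896 4.104
vertex -2.302 -3.335 4.211
endloop
endfacet
facet normal -0.262 0.677 -0.688
outer loop
vertex -2.309 -1.896 4.104
vertex -2.578 -2.625 3.489
vertex -3.127 -2.152 4.164
endloop
endfacet
facet normal 0.050 0.074 0.996
outer loop
vertex -2.309 -1.896 4.104
vertex -3.127 -2.152 4.164
vertex -2.302 -3.335 4.211
endloop
endfacet
facet normal -0.263 0.676 -0.688
outer loop
vertex -3.127 -2.152 4.164
vertex -2.578 -2.625 3.489
vertex -3.531 -2.764 3.717
endloop
endfacet
facet normal -0.471 -0.296 0.831
outer loop
vertex -3.127 -2.152 4.164
vertex -3.531 -2.764 3.717
vertex -2.302 -3.335 4.211
endloop
endfacet
facet normal -0.263 0.677 -0.687
outer loop
vertex -3.531 -2.764 3.717
vertex -2.578 -2.625 3.489
vertex -3.218 -3.271 3.098
endloop
endfacet
facet normal -0.510 -0.774 0.376
outer loop
vertex -3.531 -2.764 3.717
vertex -3.218 -3.271 3.098
vertex -2.302 -3.335 4.211
endloop
endfacet
facet normal -0.264 0.677 -0.687
outer loop
vertex -3.218 -3.271 3.098
vertex -2.578 -2.625 3.489
vertex -2.423 -3.291 2.773
endloop
endfacet
facet normal -0.036 -0.999 -0.028
outer loop
vertex -3.218 -3.271 3.098
vertex -2.423 -3.291 2.773
vertex -2.302 -3.335 4.211
endloop
endfacet
facet normal -0.263 0.677 -0.687
outer loop
vertex -2.423 -3.291 2.773
vertex -2.578 -2.625 3.489
vertex -1.744 -2.809 2.988
endloop
endfacet
facet normal 0.593 -0.802 -0.074
outer loop
vertex -2.423 -3.291 2.773
vertex -1.744 -2.809 2.988
vertex -2.302 -3.335 4.211
endloop
endfacet
facet normal -0.263 0.677 -0.687
outer loop
vertex -1.744 -2.809 2.988
vertex -2.578 -2.625 3.489
vertex -1.694 -2.189 3.58
endloop
endfacet
facet normal 0.904 -0.331 0.270
outer loop
vertex -1.744 -2.809 2.988
vertex -1.694 -2.189 3.58
vertex -2.302 -3.335 4.211
endloop
endfacet
facet normal -0.570 -0.718 -0.400
outer loop
vertex -3.239 0.013 -1.487
vertex -3.795 -0.034 -0.61
vertex -3.86 0.51 -1.494
endloop
endfacet
facet normal 0.539 0.667 -0.515
outer loop
vertex -3.239 0.013 -1.487
vertex -3.86 0.51 -1.494
vertex -3.025 0.934 -0.07
endloop
endfacet
facet normal -0.571 -0.717 -0.399
outer loop
vertex -3.86 0.51 -1.494
vertex -3.795 -0.034 -0.61
vertex -4.443 0.689 -0.982
endloop
endfacet
facet normal 0.029 0.953 -0.301
outer loop
vertex -3.86 0.51 -1.494
vertex -4.443 0.689 -0.982
vertex -3.025 0.934 -0.07
endloop
endfacet
facet normal -0.570 -0.717 -0.401
outer loop
vertex -4.443 0.689 -0.982
vertex -3.795 -0.034 -0.61
vertex -4.647 0.444 -0.253
endloop
endfacet
facet normal -0.305 0.925 0.226
outer loop
vertex -4.443 0.689 -0.982
vertex -4.647 0.444 -0.253
vertex -3.025 0.934 -0.07
endloop
endfacet
facet normal -0.570 -0.717 -0.401
outer loop
vertex -4.647 0.444 -0.253
vertex -3.795 -0.034 -0.61
vertex -4.352 -0.081 0.267
endloop
endfacet
facet normal -0.266 0.599 0.755
outer loop
vertex -4.647 0.444 -0.253
vertex -4.352 -0.081 0.267
vertex -3.025 0.934 -0.07
endloop
endfacet
facet normal -0.570 -0.717 -0.400
outer loop
vertex -4.352 -0.081 0.267
vertex -3.795 -0.034 -0.61
vertex -3.73 -0.579 0.274
endloop
endfacet
facet normal 0.122 0.166 0.979
outer loop
vertex -4.352 -0.081 0.267
vertex -3.73 -0.579 0.274
vertex -3.025 0.934 -0.07
endloop
endfacet
facet normal -0.570 -0.717 -0.400
outer loop
vertex -3.73 -0.579 0.274
vertex -3.795 -0.034 -0.61
vertex -3.147 -0.757 -0.238
endloop
endfacet
facet normal 0.634 -0.122 0.764
outer loop
vertex -3.73 -0.579 0.274
vertex -3.147 -0.757 -0.238
vertex -3.025 0.934 -0.07
endloop
endfacet
facet normal -0.570 -0.717 -0.401
outer loop
vertex -3.147 -0.757 -0.238
vertex -3.795 -0.034 -0.61
vertex -2.943 -0.512 -0.967
endloop
endfacet
facet normal 0.966 -0.093 0.239
outer loop
vertex -3.147 -0.757 -0.238
vertex -2.943 -0.512 -0.967
vertex -3.025 0.934 -0.07
endloop
endfacet
facet normal -0.570 -0.718 -0.400
outer loop
vertex -2.943 -0.512 -0.967
vertex -3.795 -0.034 -0.61
vertex -3.239 0.013 -1.487
endloop
endfacet
facet normal 0.927 0.234 -0.292
outer loop
vertex -2.943 -0.512 -0.967
vertex -3.239 0.013 -1.487
vertex -3.025 0.934 -0.07
endloop
endfacet

endsolid


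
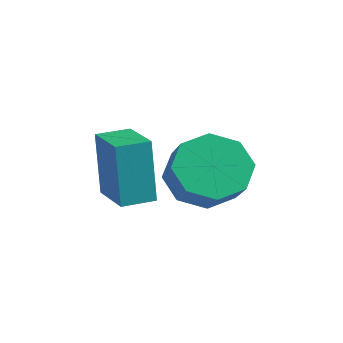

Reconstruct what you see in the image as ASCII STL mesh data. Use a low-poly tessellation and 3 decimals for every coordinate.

solid 
facet normal -0.933 0.329 -0.144
outer loop
vertex -3.661 2.039 3.899
vertex -3.379 2.841 3.905
vertex -3.418 1.968 2.157
endloop
endfacet
facet normal -0.332 -0.943 -0.008
outer loop
vertex -2.261 1.559 2.335
vertex -3.661 2.039 3.899
vertex -3.418 1.968 2.157
endloop
endfacet
facet normal -0.933 0.329 -0.144
outer loop
vertex -3.418 1.968 2.157
vertex -3.379 2.841 3.905
vertex -3.136 2.77 2.164
endloop
endfacet
facet normal 0.138 -0.040 -0.990
outer loop
vertex -3.136 2.77 2.164
vertex -2.261 1.559 2.335
vertex -3.418 1.968 2.157
endloop
endfacet
facet normal -0.138 0.041 0.990
outer loop
vertex -3.661 2.039 3.899
vertex -2.222 2.432 4.083
vertex -3.379 2.841 3.905
endloop
endfacet
facet normal -0.332 -0.943 -0.008
outer loop
vertex -2.504 1.63 4.076
vertex -3.661 2.039 3.899
vertex -2.261 1.559 2.335
endloop
endfacet
facet normal -0.137 0.040 0.990
outer loop
vertex -2.504 1.63 4.076
vertex -2.222 2.432 4.083
vertex -3.661 2.039 3.899
endloop
endfacet
facet normal 0.332 0.943 0.008
outer loop
vertex -3.379 2.841 3.905
vertex -2.222 2.432 4.083
vertex -3.136 2.77 2.164
endloop
endfacet
facet normal 0.137 -0.041 -0.990
outer loop
vertex -1.979 2.361 2.341
vertex -2.261 1.559 2.335
vertex -3.136 2.77 2.164
endloop
endfacet
facet normal 0.332 0.943 0.008
outer loop
vertex -3.136 2.77 2.164
vertex -2.222 2.432 4.083
vertex -1.979 2.361 2.341
endloop
endfacet
facet normal 0.933 -0.329 0.144
outer loop
vertex -1.979 2.361 2.341
vertex -2.504 1.63 4.076
vertex -2.261 1.559 2.335
endloop
endfacet
facet normal 0.933 -0.329 0.144
outer loop
vertex -2.222 2.432 4.083
vertex -2.504 1.63 4.076
vertex -1.979 2.361 2.341
endloop
endfacet
facet normal -0.654 0.359 -0.666
outer loop
vertex -0.69 3.517 2.513
vertex -1.393 3.214 3.04
vertex -0.905 4.003 2.986
endloop
endfacet
facet normal 0.693 0.636 -0.338
outer loop
vertex -0.69 3.517 2.513
vertex -0.905 4.003 2.986
vertex 0.017 3.129 3.232
endloop
endfacet
facet normal 0.693 0.636 -0.339
outer loop
vertex 0.017 3.129 3.232
vertex -0.905 4.003 2.986
vertex -0.198 3.616 3.705
endloop
endfacet
facet normal 0.654 -0.358 0.666
outer loop
vertex 0.017 3.129 3.232
vertex -0.198 3.616 3.705
vertex -0.687 2.826 3.76
endloop
endfacet
facet normal -0.654 0.359 -0.666
outer loop
vertex -0.905 4.003 2.986
vertex -1.393 3.214 3.04
vertex -1.406 4.027 3.491
endloop
endfacet
facet normal 0.277 0.933 0.230
outer loop
vertex -0.905 4.003 2.986
vertex -1.406 4.027 3.491
vertex -0.198 3.616 3.705
endloop
endfacet
facet normal 0.277 0.933 0.231
outer loop
vertex -0.198 3.616 3.705
vertex -1.406 4.027 3.491
vertex -0.7 3.64 4.21
endloop
endfacet
facet normal 0.654 -0.358 0.667
outer loop
vertex -0.198 3.616 3.705
vertex -0.7 3.64 4.21
vertex -0.687 2.826 3.76
endloop
endfacet
facet normal -0.654 0.359 -0.666
outer loop
vertex -1.406 4.027 3.491
vertex -1.393 3.214 3.04
vertex -1.9 3.574 3.732
endloop
endfacet
facet normal -0.302 0.683 0.665
outer loop
vertex -1.406 4.027 3.491
vertex -1.9 3.574 3.732
vertex -0.7 3.64 4.21
endloop
endfacet
facet normal -0.302 0.683 0.665
outer loop
vertex -0.7 3.64 4.21
vertex -1.9 3.574 3.732
vertex -1.193 3.187 4.451
endloop
endfacet
facet normal 0.654 -0.358 0.666
outer loop
vertex -0.7 3.64 4.21
vertex -1.193 3.187 4.451
vertex -0.687 2.826 3.76
endloop
endfacet
facet normal -0.654 0.359 -0.666
outer loop
vertex -1.9 3.574 3.732
vertex -1.393 3.214 3.04
vertex -2.097 2.911 3.568
endloop
endfacet
facet normal -0.704 0.033 0.710
outer loop
vertex -1.9 3.574 3.732
vertex -2.097 2.911 3.568
vertex -1.193 3.187 4.451
endloop
endfacet
facet normal -0.704 0.033 0.710
outer loop
vertex -1.193 3.187 4.451
vertex -2.097 2.911 3.568
vertex -1.39 2.523 4.287
endloop
endfacet
facet normal 0.654 -0.359 0.666
outer loop
vertex -1.193 3.187 4.451
vertex -1.39 2.523 4.287
vertex -0.687 2.826 3.76
endloop
endfacet
facet normal -0.654 0.358 -0.666
outer loop
vertex -2.097 2.911 3.568
vertex -1.393 3.214 3.04
vertex -1.882 2.424 3.095
endloop
endfacet
facet normal -0.694 -0.636 0.339
outer loop
vertex -2.097 2.911 3.568
vertex -1.882 2.424 3.095
vertex -1.39 2.523 4.287
endloop
endfacet
facet normal -0.693 -0.636 0.339
outer loop
vertex -1.39 2.523 4.287
vertex -1.882 2.424 3.095
vertex -1.175 2.037 3.814
endloop
endfacet
facet normal 0.654 -0.359 0.666
outer loop
vertex -1.39 2.523 4.287
vertex -1.175 2.037 3.814
vertex -0.687 2.826 3.76
endloop
endfacet
facet normal -0.654 0.358 -0.667
outer loop
vertex -1.882 2.424 3.095
vertex -1.393 3.214 3.04
vertex -1.38 2.4 2.59
endloop
endfacet
facet normal -0.276 -0.933 -0.230
outer loop
vertex -1.882 2.424 3.095
vertex -1.38 2.4 2.59
vertex -1.175 2.037 3.814
endloop
endfacet
facet normal -0.277 -0.933 -0.230
outer loop
vertex -1.175 2.037 3.814
vertex -1.38 2.4 2.59
vertex -0.674 2.013 3.309
endloop
endfacet
facet normal 0.654 -0.359 0.666
outer loop
vertex -1.175 2.037 3.814
vertex -0.674 2.013 3.309
vertex -0.687 2.826 3.76
endloop
endfacet
facet normal -0.654 0.358 -0.666
outer loop
vertex -1.38 2.4 2.59
vertex -1.393 3.214 3.04
vertex -0.887 2.853 2.349
endloop
endfacet
facet normal 0.303 -0.683 -0.665
outer loop
vertex -1.38 2.4 2.59
vertex -0.887 2.853 2.349
vertex -0.674 2.013 3.309
endloop
endfacet
facet normal 0.302 -0.683 -0.665
outer loop
vertex -0.674 2.013 3.309
vertex -0.887 2.853 2.349
vertex -0.18 2.466 3.068
endloop
endfacet
facet normal 0.654 -0.359 0.666
outer loop
vertex -0.674 2.013 3.309
vertex -0.18 2.466 3.068
vertex -0.687 2.826 3.76
endloop
endfacet
facet normal -0.654 0.359 -0.666
outer loop
vertex -0.887 2.853 2.349
vertex -1.393 3.214 3.04
vertex -0.69 3.517 2.513
endloop
endfacet
facet normal 0.704 -0.033 -0.710
outer loop
vertex -0.887 2.853 2.349
vertex -0.69 3.517 2.513
vertex -0.18 2.466 3.068
endloop
endfacet
facet normal 0.704 -0.033 -0.710
outer loop
vertex -0.18 2.466 3.068
vertex -0.69 3.517 2.513
vertex 0.017 3.129 3.232
endloop
endfacet
facet normal 0.654 -0.359 0.666
outer loop
vertex -0.18 2.466 3.068
vertex 0.017 3.129 3.232
vertex -0.687 2.826 3.76
endloop
endfacet

endsolid


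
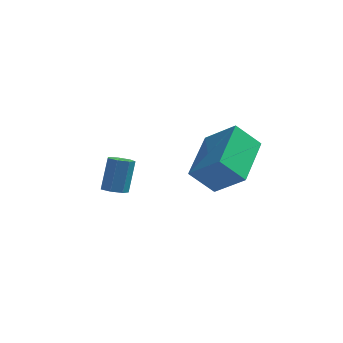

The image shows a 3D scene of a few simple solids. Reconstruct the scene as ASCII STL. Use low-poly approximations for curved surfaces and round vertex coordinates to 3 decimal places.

solid 
facet normal -0.683 -0.146 0.716
outer loop
vertex 2.381 0.353 0.746
vertex 2.592 2.312 1.346
vertex 1.282 0.767 -0.219
endloop
endfacet
facet normal -0.102 -0.951 -0.292
outer loop
vertex 2.128 0.948 -1.106
vertex 2.381 0.353 0.746
vertex 1.282 0.767 -0.219
endloop
endfacet
facet normal -0.683 -0.146 0.716
outer loop
vertex 1.282 0.767 -0.219
vertex 2.592 2.312 1.346
vertex 1.492 2.726 0.382
endloop
endfacet
facet normal -0.723 0.272 -0.634
outer loop
vertex 1.492 2.726 0.382
vertex 2.128 0.948 -1.106
vertex 1.282 0.767 -0.219
endloop
endfacet
facet normal 0.723 -0.272 0.634
outer loop
vertex 2.381 0.353 0.746
vertex 3.438 2.493 0.459
vertex 2.592 2.312 1.346
endloop
endfacet
facet normal -0.102 -0.951 -0.292
outer loop
vertex 3.228 0.534 -0.142
vertex 2.381 0.353 0.746
vertex 2.128 0.948 -1.106
endloop
endfacet
facet normal 0.723 -0.272 0.635
outer loop
vertex 3.228 0.534 -0.142
vertex 3.438 2.493 0.459
vertex 2.381 0.353 0.746
endloop
endfacet
facet normal 0.102 0.951 0.292
outer loop
vertex 2.592 2.312 1.346
vertex 3.438 2.493 0.459
vertex 1.492 2.726 0.382
endloop
endfacet
facet normal -0.723 0.272 -0.634
outer loop
vertex 2.339 2.907 -0.506
vertex 2.128 0.948 -1.106
vertex 1.492 2.726 0.382
endloop
endfacet
facet normal 0.102 0.951 0.291
outer loop
vertex 1.492 2.726 0.382
vertex 3.438 2.493 0.459
vertex 2.339 2.907 -0.506
endloop
endfacet
facet normal 0.683 0.146 -0.716
outer loop
vertex 2.339 2.907 -0.506
vertex 3.228 0.534 -0.142
vertex 2.128 0.948 -1.106
endloop
endfacet
facet normal 0.683 0.146 -0.715
outer loop
vertex 3.438 2.493 0.459
vertex 3.228 0.534 -0.142
vertex 2.339 2.907 -0.506
endloop
endfacet
facet normal -0.091 -0.437 -0.895
outer loop
vertex -1.232 2.965 -2.825
vertex -1.731 2.901 -2.743
vertex -1.493 3.296 -2.96
endloop
endfacet
facet normal 0.803 0.501 -0.324
outer loop
vertex -1.232 2.965 -2.825
vertex -1.493 3.296 -2.96
vertex -1.109 3.563 -1.598
endloop
endfacet
facet normal 0.803 0.501 -0.324
outer loop
vertex -1.109 3.563 -1.598
vertex -1.493 3.296 -2.96
vertex -1.37 3.894 -1.733
endloop
endfacet
facet normal 0.089 0.436 0.896
outer loop
vertex -1.109 3.563 -1.598
vertex -1.37 3.894 -1.733
vertex -1.609 3.499 -1.517
endloop
endfacet
facet normal -0.091 -0.437 -0.895
outer loop
vertex -1.493 3.296 -2.96
vertex -1.731 2.901 -2.743
vertex -1.933 3.33 -2.932
endloop
endfacet
facet normal 0.041 0.897 -0.441
outer loop
vertex -1.493 3.296 -2.96
vertex -1.933 3.33 -2.932
vertex -1.37 3.894 -1.733
endloop
endfacet
facet normal 0.042 0.896 -0.441
outer loop
vertex -1.37 3.894 -1.733
vertex -1.933 3.33 -2.932
vertex -1.81 3.928 -1.706
endloop
endfacet
facet normal 0.089 0.436 0.896
outer loop
vertex -1.37 3.894 -1.733
vertex -1.81 3.928 -1.706
vertex -1.609 3.499 -1.517
endloop
endfacet
facet normal -0.089 -0.436 -0.895
outer loop
vertex -1.933 3.33 -2.932
vertex -1.731 2.901 -2.743
vertex -2.222 3.04 -2.762
endloop
endfacet
facet normal -0.753 0.618 -0.226
outer loop
vertex -1.933 3.33 -2.932
vertex -2.222 3.04 -2.762
vertex -1.81 3.928 -1.706
endloop
endfacet
facet normal -0.753 0.618 -0.226
outer loop
vertex -1.81 3.928 -1.706
vertex -2.222 3.04 -2.762
vertex -2.099 3.638 -1.536
endloop
endfacet
facet normal 0.089 0.436 0.895
outer loop
vertex -1.81 3.928 -1.706
vertex -2.099 3.638 -1.536
vertex -1.609 3.499 -1.517
endloop
endfacet
facet normal -0.089 -0.436 -0.895
outer loop
vertex -2.222 3.04 -2.762
vertex -1.731 2.901 -2.743
vertex -2.141 2.646 -2.578
endloop
endfacet
facet normal -0.979 -0.127 0.160
outer loop
vertex -2.222 3.04 -2.762
vertex -2.141 2.646 -2.578
vertex -2.099 3.638 -1.536
endloop
endfacet
facet normal -0.979 -0.126 0.160
outer loop
vertex -2.099 3.638 -1.536
vertex -2.141 2.646 -2.578
vertex -2.018 3.244 -1.351
endloop
endfacet
facet normal 0.090 0.438 0.894
outer loop
vertex -2.099 3.638 -1.536
vertex -2.018 3.244 -1.351
vertex -1.609 3.499 -1.517
endloop
endfacet
facet normal -0.089 -0.437 -0.895
outer loop
vertex -2.141 2.646 -2.578
vertex -1.731 2.901 -2.743
vertex -1.752 2.444 -2.518
endloop
endfacet
facet normal -0.468 -0.775 0.425
outer loop
vertex -2.141 2.646 -2.578
vertex -1.752 2.444 -2.518
vertex -2.018 3.244 -1.351
endloop
endfacet
facet normal -0.467 -0.775 0.425
outer loop
vertex -2.018 3.244 -1.351
vertex -1.752 2.444 -2.518
vertex -1.629 3.042 -1.292
endloop
endfacet
facet normal 0.091 0.437 0.895
outer loop
vertex -2.018 3.244 -1.351
vertex -1.629 3.042 -1.292
vertex -1.609 3.499 -1.517
endloop
endfacet
facet normal -0.090 -0.437 -0.895
outer loop
vertex -1.752 2.444 -2.518
vertex -1.731 2.901 -2.743
vertex -1.347 2.586 -2.628
endloop
endfacet
facet normal 0.395 -0.841 0.370
outer loop
vertex -1.752 2.444 -2.518
vertex -1.347 2.586 -2.628
vertex -1.629 3.042 -1.292
endloop
endfacet
facet normal 0.396 -0.840 0.370
outer loop
vertex -1.629 3.042 -1.292
vertex -1.347 2.586 -2.628
vertex -1.225 3.184 -1.402
endloop
endfacet
facet normal 0.090 0.437 0.895
outer loop
vertex -1.629 3.042 -1.292
vertex -1.225 3.184 -1.402
vertex -1.609 3.499 -1.517
endloop
endfacet
facet normal -0.091 -0.437 -0.895
outer loop
vertex -1.347 2.586 -2.628
vertex -1.731 2.901 -2.743
vertex -1.232 2.965 -2.825
endloop
endfacet
facet normal 0.961 -0.272 0.037
outer loop
vertex -1.347 2.586 -2.628
vertex -1.232 2.965 -2.825
vertex -1.225 3.184 -1.402
endloop
endfacet
facet normal 0.961 -0.275 0.038
outer loop
vertex -1.225 3.184 -1.402
vertex -1.232 2.965 -2.825
vertex -1.109 3.563 -1.598
endloop
endfacet
facet normal 0.089 0.436 0.896
outer loop
vertex -1.225 3.184 -1.402
vertex -1.109 3.563 -1.598
vertex -1.609 3.499 -1.517
endloop
endfacet

endsolid


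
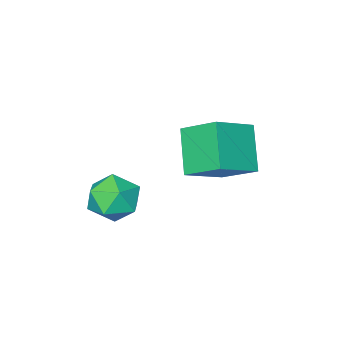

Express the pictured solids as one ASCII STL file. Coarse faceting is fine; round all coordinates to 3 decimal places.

solid 
facet normal -0.321 0.846 0.426
outer loop
vertex 1.354 -1.933 1.72
vertex 0.717 -2.508 2.381
vertex 1.732 -2.272 2.677
endloop
endfacet
facet normal 0.349 0.918 0.188
outer loop
vertex 1.354 -1.933 1.72
vertex 1.732 -2.272 2.677
vertex 2.359 -2.33 1.796
endloop
endfacet
facet normal 0.349 0.785 -0.512
outer loop
vertex 1.354 -1.933 1.72
vertex 2.359 -2.33 1.796
vertex 1.732 -2.6 0.955
endloop
endfacet
facet normal -0.321 0.630 -0.708
outer loop
vertex 1.354 -1.933 1.72
vertex 1.732 -2.6 0.955
vertex 0.717 -2.71 1.317
endloop
endfacet
facet normal -0.734 0.667 -0.127
outer loop
vertex 1.354 -1.933 1.72
vertex 0.717 -2.71 1.317
vertex 0.717 -2.508 2.381
endloop
endfacet
facet normal 0.751 0.422 0.507
outer loop
vertex 2.359 -2.33 1.796
vertex 1.732 -2.272 2.677
vertex 2.343 -3.15 2.503
endloop
endfacet
facet normal -0.331 0.305 0.893
outer loop
vertex 1.732 -2.272 2.677
vertex 0.717 -2.508 2.381
vertex 1.328 -3.26 2.865
endloop
endfacet
facet normal -1.000 0.017 -0.003
outer loop
vertex 0.717 -2.508 2.381
vertex 0.717 -2.71 1.317
vertex 0.701 -3.53 2.024
endloop
endfacet
facet normal -0.331 -0.044 -0.942
outer loop
vertex 0.717 -2.71 1.317
vertex 1.732 -2.6 0.955
vertex 1.328 -3.588 1.143
endloop
endfacet
facet normal 0.751 0.207 -0.627
outer loop
vertex 1.732 -2.6 0.955
vertex 2.359 -2.33 1.796
vertex 2.343 -3.352 1.439
endloop
endfacet
facet normal 0.321 -0.630 0.708
outer loop
vertex 1.706 -3.927 2.1
vertex 2.343 -3.15 2.503
vertex 1.328 -3.26 2.865
endloop
endfacet
facet normal -0.349 -0.785 0.512
outer loop
vertex 1.706 -3.927 2.1
vertex 1.328 -3.26 2.865
vertex 0.701 -3.53 2.024
endloop
endfacet
facet normal -0.349 -0.918 -0.188
outer loop
vertex 1.706 -3.927 2.1
vertex 0.701 -3.53 2.024
vertex 1.328 -3.588 1.143
endloop
endfacet
facet normal 0.321 -0.846 -0.426
outer loop
vertex 1.706 -3.927 2.1
vertex 1.328 -3.588 1.143
vertex 2.343 -3.352 1.439
endloop
endfacet
facet normal 0.734 -0.667 0.127
outer loop
vertex 1.706 -3.927 2.1
vertex 2.343 -3.352 1.439
vertex 2.343 -3.15 2.503
endloop
endfacet
facet normal 0.331 0.044 0.942
outer loop
vertex 1.328 -3.26 2.865
vertex 2.343 -3.15 2.503
vertex 1.732 -2.272 2.677
endloop
endfacet
facet normal -0.751 -0.207 0.627
outer loop
vertex 0.701 -3.53 2.024
vertex 1.328 -3.26 2.865
vertex 0.717 -2.508 2.381
endloop
endfacet
facet normal -0.751 -0.422 -0.507
outer loop
vertex 1.328 -3.588 1.143
vertex 0.701 -3.53 2.024
vertex 0.717 -2.71 1.317
endloop
endfacet
facet normal 0.331 -0.305 -0.893
outer loop
vertex 2.343 -3.352 1.439
vertex 1.328 -3.588 1.143
vertex 1.732 -2.6 0.955
endloop
endfacet
facet normal 1.000 -0.017 0.003
outer loop
vertex 2.343 -3.15 2.503
vertex 2.343 -3.352 1.439
vertex 2.359 -2.33 1.796
endloop
endfacet
facet normal -0.890 0.013 -0.456
outer loop
vertex -2.938 -2.855 3.477
vertex -3.399 -1.453 4.417
vertex -2.198 -1.664 2.065
endloop
endfacet
facet normal 0.264 -0.801 -0.537
outer loop
vertex -0.561 -1.687 2.903
vertex -2.938 -2.855 3.477
vertex -2.198 -1.664 2.065
endloop
endfacet
facet normal -0.890 0.012 -0.456
outer loop
vertex -2.198 -1.664 2.065
vertex -3.399 -1.453 4.417
vertex -2.66 -0.262 3.005
endloop
endfacet
facet normal 0.372 0.598 -0.710
outer loop
vertex -2.66 -0.262 3.005
vertex -0.561 -1.687 2.903
vertex -2.198 -1.664 2.065
endloop
endfacet
facet normal -0.372 -0.598 0.710
outer loop
vertex -2.938 -2.855 3.477
vertex -1.762 -1.476 5.255
vertex -3.399 -1.453 4.417
endloop
endfacet
facet normal 0.264 -0.801 -0.538
outer loop
vertex -1.3 -2.878 4.315
vertex -2.938 -2.855 3.477
vertex -0.561 -1.687 2.903
endloop
endfacet
facet normal -0.372 -0.598 0.710
outer loop
vertex -1.3 -2.878 4.315
vertex -1.762 -1.476 5.255
vertex -2.938 -2.855 3.477
endloop
endfacet
facet normal -0.264 0.801 0.537
outer loop
vertex -3.399 -1.453 4.417
vertex -1.762 -1.476 5.255
vertex -2.66 -0.262 3.005
endloop
endfacet
facet normal 0.372 0.598 -0.710
outer loop
vertex -1.022 -0.285 3.843
vertex -0.561 -1.687 2.903
vertex -2.66 -0.262 3.005
endloop
endfacet
facet normal -0.264 0.801 0.537
outer loop
vertex -2.66 -0.262 3.005
vertex -1.762 -1.476 5.255
vertex -1.022 -0.285 3.843
endloop
endfacet
facet normal 0.890 -0.013 0.455
outer loop
vertex -1.022 -0.285 3.843
vertex -1.3 -2.878 4.315
vertex -0.561 -1.687 2.903
endloop
endfacet
facet normal 0.890 -0.012 0.456
outer loop
vertex -1.762 -1.476 5.255
vertex -1.3 -2.878 4.315
vertex -1.022 -0.285 3.843
endloop
endfacet

endsolid


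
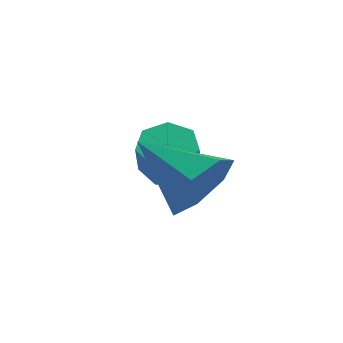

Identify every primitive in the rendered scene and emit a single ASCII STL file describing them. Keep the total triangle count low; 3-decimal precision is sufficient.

solid 
facet normal 0.881 0.175 -0.439
outer loop
vertex -0.8 -3.31 2.928
vertex -1.22 -2.638 2.352
vertex -0.806 -2.516 3.232
endloop
endfacet
facet normal 0.048 -0.357 0.933
outer loop
vertex -0.8 -3.31 2.928
vertex -0.806 -2.516 3.232
vertex -2.86 -2.962 3.168
endloop
endfacet
facet normal 0.881 0.175 -0.439
outer loop
vertex -0.806 -2.516 3.232
vertex -1.22 -2.638 2.352
vertex -1.124 -1.814 2.874
endloop
endfacet
facet normal -0.117 0.409 0.905
outer loop
vertex -0.806 -2.516 3.232
vertex -1.124 -1.814 2.874
vertex -2.86 -2.962 3.168
endloop
endfacet
facet normal 0.882 0.175 -0.438
outer loop
vertex -1.124 -1.814 2.874
vertex -1.22 -2.638 2.352
vertex -1.514 -1.731 2.123
endloop
endfacet
facet normal -0.479 0.810 0.338
outer loop
vertex -1.124 -1.814 2.874
vertex -1.514 -1.731 2.123
vertex -2.86 -2.962 3.168
endloop
endfacet
facet normal 0.881 0.175 -0.439
outer loop
vertex -1.514 -1.731 2.123
vertex -1.22 -2.638 2.352
vertex -1.683 -2.331 1.544
endloop
endfacet
facet normal -0.765 0.546 -0.342
outer loop
vertex -1.514 -1.731 2.123
vertex -1.683 -2.331 1.544
vertex -2.86 -2.962 3.168
endloop
endfacet
facet normal 0.881 0.175 -0.439
outer loop
vertex -1.683 -2.331 1.544
vertex -1.22 -2.638 2.352
vertex -1.503 -3.162 1.574
endloop
endfacet
facet normal -0.759 -0.187 -0.623
outer loop
vertex -1.683 -2.331 1.544
vertex -1.503 -3.162 1.574
vertex -2.86 -2.962 3.168
endloop
endfacet
facet normal 0.882 0.174 -0.438
outer loop
vertex -1.503 -3.162 1.574
vertex -1.22 -2.638 2.352
vertex -1.111 -3.598 2.19
endloop
endfacet
facet normal -0.467 -0.834 -0.293
outer loop
vertex -1.503 -3.162 1.574
vertex -1.111 -3.598 2.19
vertex -2.86 -2.962 3.168
endloop
endfacet
facet normal 0.881 0.174 -0.439
outer loop
vertex -1.111 -3.598 2.19
vertex -1.22 -2.638 2.352
vertex -0.8 -3.31 2.928
endloop
endfacet
facet normal -0.107 -0.910 0.400
outer loop
vertex -1.111 -3.598 2.19
vertex -0.8 -3.31 2.928
vertex -2.86 -2.962 3.168
endloop
endfacet
facet normal -0.396 0.416 -0.819
outer loop
vertex -3.14 -0.874 1.532
vertex -3.716 -1.283 1.603
vertex -3.596 -0.637 1.873
endloop
endfacet
facet normal 0.544 0.825 0.154
outer loop
vertex -3.14 -0.874 1.532
vertex -3.596 -0.637 1.873
vertex -2.688 -1.347 2.466
endloop
endfacet
facet normal 0.543 0.825 0.156
outer loop
vertex -2.688 -1.347 2.466
vertex -3.596 -0.637 1.873
vertex -3.144 -1.111 2.806
endloop
endfacet
facet normal 0.396 -0.415 0.819
outer loop
vertex -2.688 -1.347 2.466
vertex -3.144 -1.111 2.806
vertex -3.264 -1.757 2.537
endloop
endfacet
facet normal -0.396 0.416 -0.819
outer loop
vertex -3.596 -0.637 1.873
vertex -3.716 -1.283 1.603
vertex -4.142 -0.887 2.01
endloop
endfacet
facet normal -0.240 0.814 0.530
outer loop
vertex -3.596 -0.637 1.873
vertex -4.142 -0.887 2.01
vertex -3.144 -1.111 2.806
endloop
endfacet
facet normal -0.239 0.814 0.529
outer loop
vertex -3.144 -1.111 2.806
vertex -4.142 -0.887 2.01
vertex -3.69 -1.361 2.944
endloop
endfacet
facet normal 0.397 -0.415 0.819
outer loop
vertex -3.144 -1.111 2.806
vertex -3.69 -1.361 2.944
vertex -3.264 -1.757 2.537
endloop
endfacet
facet normal -0.396 0.415 -0.819
outer loop
vertex -4.142 -0.887 2.01
vertex -3.716 -1.283 1.603
vertex -4.367 -1.435 1.841
endloop
endfacet
facet normal -0.842 0.190 0.504
outer loop
vertex -4.142 -0.887 2.01
vertex -4.367 -1.435 1.841
vertex -3.69 -1.361 2.944
endloop
endfacet
facet normal -0.842 0.192 0.504
outer loop
vertex -3.69 -1.361 2.944
vertex -4.367 -1.435 1.841
vertex -3.916 -1.909 2.775
endloop
endfacet
facet normal 0.396 -0.416 0.819
outer loop
vertex -3.69 -1.361 2.944
vertex -3.916 -1.909 2.775
vertex -3.264 -1.757 2.537
endloop
endfacet
facet normal -0.396 0.415 -0.819
outer loop
vertex -4.367 -1.435 1.841
vertex -3.716 -1.283 1.603
vertex -4.102 -1.869 1.493
endloop
endfacet
facet normal -0.812 -0.576 0.100
outer loop
vertex -4.367 -1.435 1.841
vertex -4.102 -1.869 1.493
vertex -3.916 -1.909 2.775
endloop
endfacet
facet normal -0.810 -0.578 0.100
outer loop
vertex -3.916 -1.909 2.775
vertex -4.102 -1.869 1.493
vertex -3.65 -2.342 2.427
endloop
endfacet
facet normal 0.396 -0.415 0.819
outer loop
vertex -3.916 -1.909 2.775
vertex -3.65 -2.342 2.427
vertex -3.264 -1.757 2.537
endloop
endfacet
facet normal -0.396 0.415 -0.819
outer loop
vertex -4.102 -1.869 1.493
vertex -3.716 -1.283 1.603
vertex -3.546 -1.861 1.228
endloop
endfacet
facet normal -0.168 -0.910 -0.380
outer loop
vertex -4.102 -1.869 1.493
vertex -3.546 -1.861 1.228
vertex -3.65 -2.342 2.427
endloop
endfacet
facet normal -0.170 -0.909 -0.380
outer loop
vertex -3.65 -2.342 2.427
vertex -3.546 -1.861 1.228
vertex -3.094 -2.335 2.161
endloop
endfacet
facet normal 0.397 -0.416 0.818
outer loop
vertex -3.65 -2.342 2.427
vertex -3.094 -2.335 2.161
vertex -3.264 -1.757 2.537
endloop
endfacet
facet normal -0.396 0.415 -0.819
outer loop
vertex -3.546 -1.861 1.228
vertex -3.716 -1.283 1.603
vertex -3.118 -1.419 1.245
endloop
endfacet
facet normal 0.599 -0.558 -0.574
outer loop
vertex -3.546 -1.861 1.228
vertex -3.118 -1.419 1.245
vertex -3.094 -2.335 2.161
endloop
endfacet
facet normal 0.601 -0.557 -0.573
outer loop
vertex -3.094 -2.335 2.161
vertex -3.118 -1.419 1.245
vertex -2.666 -1.892 2.179
endloop
endfacet
facet normal 0.396 -0.416 0.819
outer loop
vertex -3.094 -2.335 2.161
vertex -2.666 -1.892 2.179
vertex -3.264 -1.757 2.537
endloop
endfacet
facet normal -0.396 0.415 -0.819
outer loop
vertex -3.118 -1.419 1.245
vertex -3.716 -1.283 1.603
vertex -3.14 -0.874 1.532
endloop
endfacet
facet normal 0.917 0.214 -0.336
outer loop
vertex -3.118 -1.419 1.245
vertex -3.14 -0.874 1.532
vertex -2.666 -1.892 2.179
endloop
endfacet
facet normal 0.917 0.214 -0.336
outer loop
vertex -2.666 -1.892 2.179
vertex -3.14 -0.874 1.532
vertex -2.688 -1.347 2.466
endloop
endfacet
facet normal 0.396 -0.415 0.819
outer loop
vertex -2.666 -1.892 2.179
vertex -2.688 -1.347 2.466
vertex -3.264 -1.757 2.537
endloop
endfacet

endsolid


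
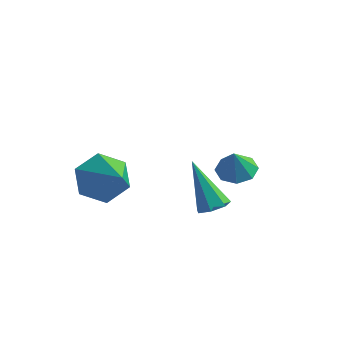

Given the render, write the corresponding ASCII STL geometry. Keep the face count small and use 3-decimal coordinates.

solid 
facet normal 0.471 -0.130 -0.872
outer loop
vertex 0.32 -1.138 -2.262
vertex -0.139 -1.525 -2.452
vertex -0.098 -0.901 -2.523
endloop
endfacet
facet normal 0.301 0.895 0.330
outer loop
vertex 0.32 -1.138 -2.262
vertex -0.098 -0.901 -2.523
vertex -1.121 -1.255 -0.628
endloop
endfacet
facet normal 0.470 -0.130 -0.873
outer loop
vertex -0.098 -0.901 -2.523
vertex -0.139 -1.525 -2.452
vertex -0.547 -1.134 -2.73
endloop
endfacet
facet normal -0.435 0.898 -0.067
outer loop
vertex -0.098 -0.901 -2.523
vertex -0.547 -1.134 -2.73
vertex -1.121 -1.255 -0.628
endloop
endfacet
facet normal 0.471 -0.129 -0.873
outer loop
vertex -0.547 -1.134 -2.73
vertex -0.139 -1.525 -2.452
vertex -0.688 -1.662 -2.728
endloop
endfacet
facet normal -0.938 0.249 -0.242
outer loop
vertex -0.547 -1.134 -2.73
vertex -0.688 -1.662 -2.728
vertex -1.121 -1.255 -0.628
endloop
endfacet
facet normal 0.471 -0.130 -0.873
outer loop
vertex -0.688 -1.662 -2.728
vertex -0.139 -1.525 -2.452
vertex -0.416 -2.087 -2.518
endloop
endfacet
facet normal -0.826 -0.560 -0.062
outer loop
vertex -0.688 -1.662 -2.728
vertex -0.416 -2.087 -2.518
vertex -1.121 -1.255 -0.628
endloop
endfacet
facet normal 0.470 -0.129 -0.873
outer loop
vertex -0.416 -2.087 -2.518
vertex -0.139 -1.525 -2.452
vertex 0.065 -2.089 -2.259
endloop
endfacet
facet normal -0.185 -0.923 0.337
outer loop
vertex -0.416 -2.087 -2.518
vertex 0.065 -2.089 -2.259
vertex -1.121 -1.255 -0.628
endloop
endfacet
facet normal 0.470 -0.129 -0.873
outer loop
vertex 0.065 -2.089 -2.259
vertex -0.139 -1.525 -2.452
vertex 0.393 -1.667 -2.145
endloop
endfacet
facet normal 0.501 -0.566 0.654
outer loop
vertex 0.065 -2.089 -2.259
vertex 0.393 -1.667 -2.145
vertex -1.121 -1.255 -0.628
endloop
endfacet
facet normal 0.470 -0.128 -0.873
outer loop
vertex 0.393 -1.667 -2.145
vertex -0.139 -1.525 -2.452
vertex 0.32 -1.138 -2.262
endloop
endfacet
facet normal 0.719 0.243 0.651
outer loop
vertex 0.393 -1.667 -2.145
vertex 0.32 -1.138 -2.262
vertex -1.121 -1.255 -0.628
endloop
endfacet
facet normal -0.068 0.349 -0.935
outer loop
vertex -0.352 2.325 -2.856
vertex -1.06 1.983 -2.932
vertex -0.804 2.689 -2.687
endloop
endfacet
facet normal 0.595 0.422 0.684
outer loop
vertex -0.352 2.325 -2.856
vertex -0.804 2.689 -2.687
vertex -0.98 1.577 -1.848
endloop
endfacet
facet normal -0.069 0.349 -0.934
outer loop
vertex -0.804 2.689 -2.687
vertex -1.06 1.983 -2.932
vertex -1.406 2.639 -2.661
endloop
endfacet
facet normal -0.016 0.604 0.797
outer loop
vertex -0.804 2.689 -2.687
vertex -1.406 2.639 -2.661
vertex -0.98 1.577 -1.848
endloop
endfacet
facet normal -0.069 0.350 -0.934
outer loop
vertex -1.406 2.639 -2.661
vertex -1.06 1.983 -2.932
vertex -1.805 2.205 -2.794
endloop
endfacet
facet normal -0.596 0.323 0.735
outer loop
vertex -1.406 2.639 -2.661
vertex -1.805 2.205 -2.794
vertex -0.98 1.577 -1.848
endloop
endfacet
facet normal -0.069 0.350 -0.934
outer loop
vertex -1.805 2.205 -2.794
vertex -1.06 1.983 -2.932
vertex -1.768 1.641 -3.008
endloop
endfacet
facet normal -0.806 -0.255 0.534
outer loop
vertex -1.805 2.205 -2.794
vertex -1.768 1.641 -3.008
vertex -0.98 1.577 -1.848
endloop
endfacet
facet normal -0.068 0.349 -0.935
outer loop
vertex -1.768 1.641 -3.008
vertex -1.06 1.983 -2.932
vertex -1.316 1.277 -3.177
endloop
endfacet
facet normal -0.523 -0.794 0.311
outer loop
vertex -1.768 1.641 -3.008
vertex -1.316 1.277 -3.177
vertex -0.98 1.577 -1.848
endloop
endfacet
facet normal -0.069 0.349 -0.935
outer loop
vertex -1.316 1.277 -3.177
vertex -1.06 1.983 -2.932
vertex -0.714 1.326 -3.203
endloop
endfacet
facet normal 0.088 -0.976 0.198
outer loop
vertex -1.316 1.277 -3.177
vertex -0.714 1.326 -3.203
vertex -0.98 1.577 -1.848
endloop
endfacet
facet normal -0.069 0.349 -0.934
outer loop
vertex -0.714 1.326 -3.203
vertex -1.06 1.983 -2.932
vertex -0.315 1.76 -3.07
endloop
endfacet
facet normal 0.670 -0.695 0.260
outer loop
vertex -0.714 1.326 -3.203
vertex -0.315 1.76 -3.07
vertex -0.98 1.577 -1.848
endloop
endfacet
facet normal -0.068 0.349 -0.934
outer loop
vertex -0.315 1.76 -3.07
vertex -1.06 1.983 -2.932
vertex -0.352 2.325 -2.856
endloop
endfacet
facet normal 0.880 -0.117 0.461
outer loop
vertex -0.315 1.76 -3.07
vertex -0.352 2.325 -2.856
vertex -0.98 1.577 -1.848
endloop
endfacet
facet normal -0.672 0.510 -0.537
outer loop
vertex -3.797 -2.44 -2.948
vertex -4.206 -2.031 -2.048
vertex -3.413 -1.521 -2.555
endloop
endfacet
facet normal 0.859 -0.149 -0.491
outer loop
vertex -3.797 -2.44 -2.948
vertex -3.413 -1.521 -2.555
vertex -2.734 -3.149 -0.872
endloop
endfacet
facet normal -0.672 0.511 -0.537
outer loop
vertex -3.413 -1.521 -2.555
vertex -4.206 -2.031 -2.048
vertex -3.822 -1.113 -1.655
endloop
endfacet
facet normal 0.846 0.511 0.153
outer loop
vertex -3.413 -1.521 -2.555
vertex -3.822 -1.113 -1.655
vertex -2.734 -3.149 -0.872
endloop
endfacet
facet normal -0.672 0.511 -0.537
outer loop
vertex -3.822 -1.113 -1.655
vertex -4.206 -2.031 -2.048
vertex -4.615 -1.622 -1.147
endloop
endfacet
facet normal 0.250 0.461 0.852
outer loop
vertex -3.822 -1.113 -1.655
vertex -4.615 -1.622 -1.147
vertex -2.734 -3.149 -0.872
endloop
endfacet
facet normal -0.672 0.510 -0.537
outer loop
vertex -4.615 -1.622 -1.147
vertex -4.206 -2.031 -2.048
vertex -4.998 -2.541 -1.541
endloop
endfacet
facet normal -0.335 -0.250 0.908
outer loop
vertex -4.615 -1.622 -1.147
vertex -4.998 -2.541 -1.541
vertex -2.734 -3.149 -0.872
endloop
endfacet
facet normal -0.672 0.510 -0.537
outer loop
vertex -4.998 -2.541 -1.541
vertex -4.206 -2.031 -2.048
vertex -4.589 -2.949 -2.441
endloop
endfacet
facet normal -0.322 -0.909 0.265
outer loop
vertex -4.998 -2.541 -1.541
vertex -4.589 -2.949 -2.441
vertex -2.734 -3.149 -0.872
endloop
endfacet
facet normal -0.672 0.510 -0.537
outer loop
vertex -4.589 -2.949 -2.441
vertex -4.206 -2.031 -2.048
vertex -3.797 -2.44 -2.948
endloop
endfacet
facet normal 0.274 -0.858 -0.434
outer loop
vertex -4.589 -2.949 -2.441
vertex -3.797 -2.44 -2.948
vertex -2.734 -3.149 -0.872
endloop
endfacet

endsolid
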